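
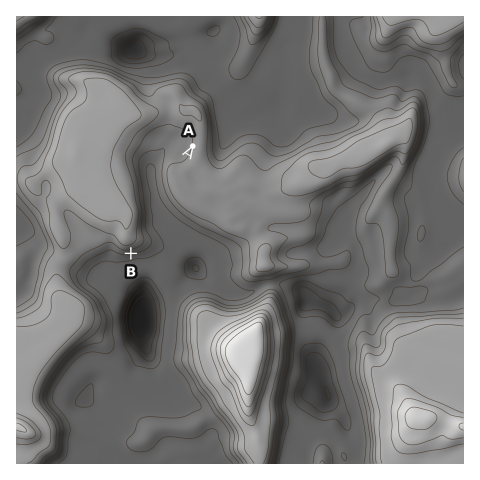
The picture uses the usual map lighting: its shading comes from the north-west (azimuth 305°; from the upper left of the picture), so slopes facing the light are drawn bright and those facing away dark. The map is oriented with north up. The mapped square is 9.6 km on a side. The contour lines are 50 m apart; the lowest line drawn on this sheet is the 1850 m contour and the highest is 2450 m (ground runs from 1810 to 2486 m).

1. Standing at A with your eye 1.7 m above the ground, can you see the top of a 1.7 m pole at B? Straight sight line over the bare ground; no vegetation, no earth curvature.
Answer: no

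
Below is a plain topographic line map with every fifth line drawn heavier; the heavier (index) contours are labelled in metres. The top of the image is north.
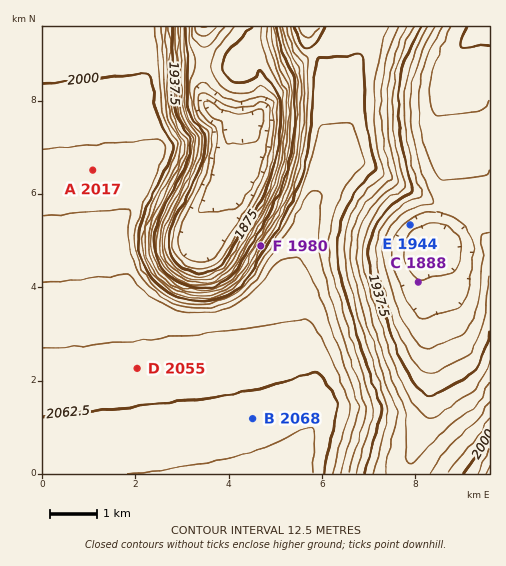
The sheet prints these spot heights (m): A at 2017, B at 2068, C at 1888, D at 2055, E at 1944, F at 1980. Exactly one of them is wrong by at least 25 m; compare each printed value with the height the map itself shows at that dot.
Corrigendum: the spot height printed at E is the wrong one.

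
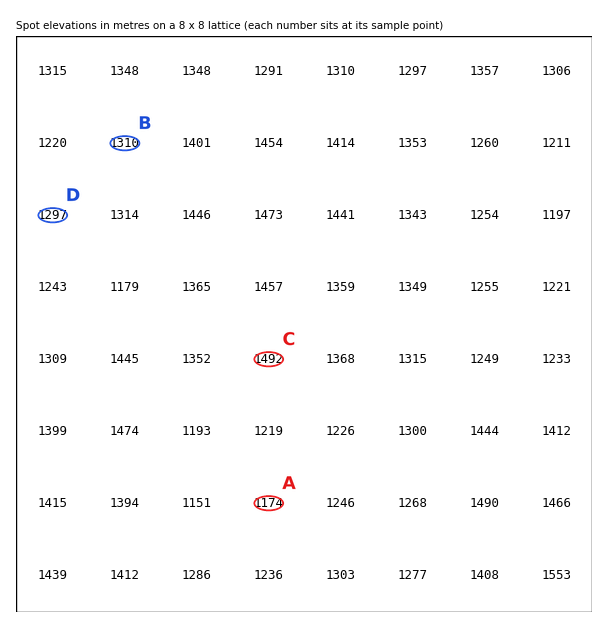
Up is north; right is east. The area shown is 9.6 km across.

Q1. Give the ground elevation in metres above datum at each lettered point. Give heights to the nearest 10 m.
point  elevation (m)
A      1170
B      1310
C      1490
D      1300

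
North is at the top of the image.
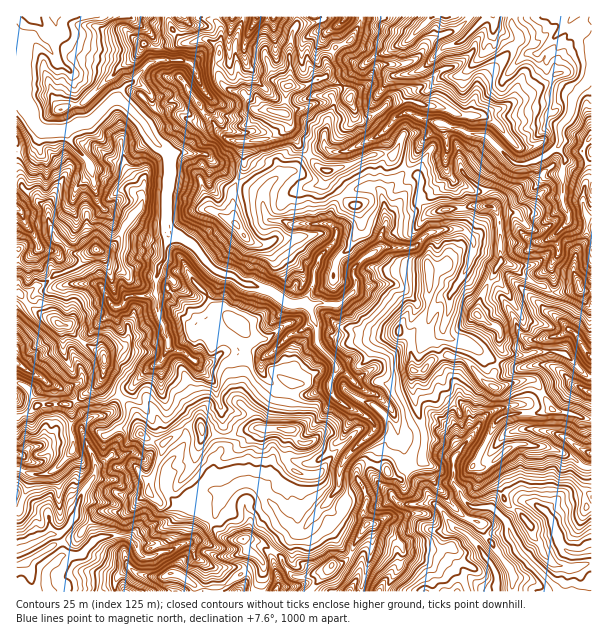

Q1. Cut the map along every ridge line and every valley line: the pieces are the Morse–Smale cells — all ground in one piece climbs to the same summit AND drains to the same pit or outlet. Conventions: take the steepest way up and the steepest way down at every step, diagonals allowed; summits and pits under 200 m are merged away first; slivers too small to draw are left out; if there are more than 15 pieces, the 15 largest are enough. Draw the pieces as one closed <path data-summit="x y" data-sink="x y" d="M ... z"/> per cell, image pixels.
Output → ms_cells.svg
<path data-summit="284 113" data-sink="17 50" d="M215 16l-198 0-1 167 8 5 7-9 3-14 6-10-2-12 4-13 20 2 15-8 12-2 21 24 6 2 22-2 14-10 17 17 1 9-4 38 0 24 3 15-5 10 0 11-6 7-2 12 1 30 11 29 0 7 6 5 9 2 11 9 9 1 6 0 15-10 31 0 5 3 6 0-6 11 2 6 16 18 10 4 20 2 22-8 2 7 9 8 21 11 12 10 17-13-1-4-12-11-10-4-9-6-15-14-5-2-8-13-9-7-4-6-2-21-8-17 9-4 22 2 16-14 1-9-2-5 0-7 6-9 20-12 0-12 6-14-4-28 24-24-14-14-6-2-17 2-18 8-19 6-8 0-6-2-26-33-3-6 1-6-5-9-18-5-9 1-6-5-9-13-12-1-9-8-5-12 5-39z"/><path data-summit="284 113" data-sink="591 45" d="M591 16l-229 0-8 20-7 7-9 3-10 11 0 15-4 6-7 1-14 7-13-1-4 4-3 24 6 6 0 10 9 15 16 20 10 6 18-2 33-14 17 2 13 13 9-10 7-16 19-19 31 10 15 2 26 26 7 2 15-2 24-16 7 12-3 12 0 31 6 12 0 8 10 5 13 2z"/><path data-summit="290 429" data-sink="17 50" d="M168 346l-5 13-5 5-8 3-29 31 13 13 6 23 7 5 16 5 0 6-7 21-6 9 0 14 12 10 14 0 10 2 18 10 6 6 6-6 1-12 7-10 13-10 15-2 10 7 18 27 14 14 6 2 38-44 2-20 12-18 22-21-2-9-31-17-9-8-2-7-22 8-20-2-10-4-16-18-2-6 6-11-6 0-5-3-31 0-9 8-12 2-9-1-11-9-9-2z"/><path data-summit="477 315" data-sink="17 50" d="M407 169l-25 25 4 28-6 14 0 12-20 12-6 9 0 7 2 5-1 9-16 14-22-2-9 4 8 17 2 21 4 6 9 7 8 13 5 2 21 19 13 5 14 15 5 11 1 16 6 12 0 12 6 7 12-8 2-9 0-21-12-42 2-18 6 1 12-12 17-5 16 5 15 17 11 8 11-35-3-6 0-15-11-5-12-10 5-17 19-34 0-33-4-20-4-4-24 0-37 6-11-9 0-26z"/><path data-summit="104 359" data-sink="17 50" d="M89 122l-12 2-15 8-20-1-4 12 2 12-6 10-3 14-7 10 9 5 15 15 6 27 6 6 12 11 8 1 11-2-14 14-23 10-6 6-25 12-1 3 10 11 30 17 4 0 15 17 20 10 3 5-2 24 6 9 14 7 28-30 8-3 5-5 5-9 0-12-11-29-1-30 2-12 6-7 0-11 5-10-3-15 0-24 4-38-1-9-17-17-14 10-22 2-6-2z"/><path data-summit="284 113" data-sink="560 591" d="M464 406l-6 2-6 6 4 24 6 9-8 11 0 25 6 8 2 6 10 12-11 21-8-2-8 6-1 15 4 8 28 27-12 0-7 7 134 1 1-124-10-2-10-9-12-6-14-5-12 0-9-2-6 0-10 4-14 12-13 8-8-2 12-25-14-6 2-6-4-3-1-15z"/><path data-summit="477 315" data-sink="591 45" d="M444 124l-4 0-19 19-7 16-8 9 14 9 0 26 11 9 37-6 24 0 7 12 1 43 15 5 13 14 24 12 2-11-2-17 7-12-5-16 14-14 0-9-6-12 0-31 3-12-6-11-25 15-15 2-7-2-26-26-15-2z"/><path data-summit="368 524" data-sink="17 50" d="M392 410l-18 13 0 6-30 30-4 9-2 20-38 44-6-2-14-14-18-27-10-7-15 2-17 14-4 18-5 5 5 9 6 6 8 4 16-2 15 4 21 16 6 12 6 7 14 0 18-6 4-5-18 22-1 4 49 0 12-41 0-14-6-9 1-6-3-4 0-11 3-9-9-18-2-9 6-7 12 0 10 4 5 6 10 6 10-12-5-6 0-12-6-12-1-16z"/><path data-summit="368 524" data-sink="560 591" d="M374 464l-12 0-6 7 2 9 9 18-3 9 0 11 3 4-1 6 6 9 0 14-11 40 95 1 5-6 13-3-29-31 0-18 9-7-12-17-12-10-8-15-14-16-9 11-10-6-5-6z"/><path data-summit="477 315" data-sink="560 591" d="M449 355l-17 5-12 12-6-1-2 18 12 42 0 21-2 9-13 9 13 15 8 15 12 10 6 11 8 8 5 1 11-23-10-10-2-6-6-8 0-25 8-9-6-11 0-12-4-4 2-11 4-3 6-2 5 5 1 15 4 3-2 6 14 7 10-20 7-6 10-2 30-2 9-4-18-28-6-1-33 9-10-6-20-22z"/><path data-summit="368 524" data-sink="48 591" d="M210 522l-18 19-43 17-6-2-4-4-3-9-7-7-27 0-9 5-12 13-19 2-12 10-4 6 2 19 146 1 1-6 26 2 41-27-15-12-4-9-13 0-8-4z"/><path data-summit="290 429" data-sink="48 591" d="M122 398l-14 16-6 2 14 22-1 11-7 9-12 9-2 10-10 14-10 25 16 11 5 14 7-5 20-1 7 1 8 8 16 0 6 9 9-1 17-10 7-1 18-20-6-5-18-10-10-2-14 0-12-10 0-14 6-9 7-21 0-6-16-5-7-5-6-23z"/><path data-summit="284 113" data-sink="48 591" d="M102 416l-12 2-8 8-1 4-6-2-5 3 3 9 0 10-22 22-18 3-13-6-4 1 1 122 30 0-1-20 3-5 13-11 19-2 13-14-4-13-16-11 6-19 14-20 2-10 16-12 4-11-2-12z"/><path data-summit="104 359" data-sink="17 363" d="M20 294l-4 0 1 122 13-4 9-8 30 0 9-4 24-20 2-14 0-9-3-5-20-10-15-17-4 0-30-17z"/><path data-summit="284 113" data-sink="257 17" d="M296 16l-80 1 0 4 6 11-2 19-3 9 0 11 3 9 8 10 15 2 9 13 6 5 9-1 15 5 2-4 2-21 4-9-1-30 3-18 4-6z"/>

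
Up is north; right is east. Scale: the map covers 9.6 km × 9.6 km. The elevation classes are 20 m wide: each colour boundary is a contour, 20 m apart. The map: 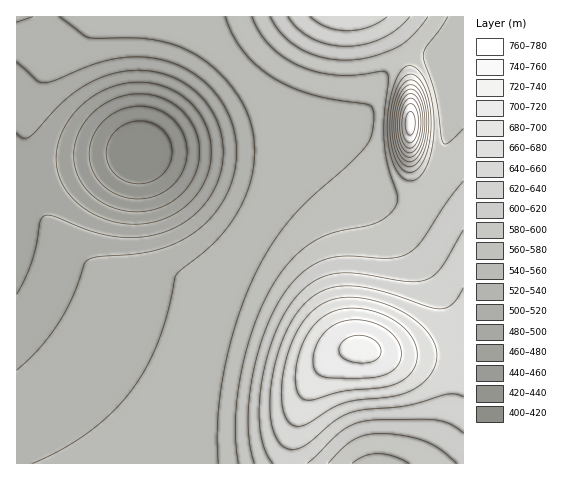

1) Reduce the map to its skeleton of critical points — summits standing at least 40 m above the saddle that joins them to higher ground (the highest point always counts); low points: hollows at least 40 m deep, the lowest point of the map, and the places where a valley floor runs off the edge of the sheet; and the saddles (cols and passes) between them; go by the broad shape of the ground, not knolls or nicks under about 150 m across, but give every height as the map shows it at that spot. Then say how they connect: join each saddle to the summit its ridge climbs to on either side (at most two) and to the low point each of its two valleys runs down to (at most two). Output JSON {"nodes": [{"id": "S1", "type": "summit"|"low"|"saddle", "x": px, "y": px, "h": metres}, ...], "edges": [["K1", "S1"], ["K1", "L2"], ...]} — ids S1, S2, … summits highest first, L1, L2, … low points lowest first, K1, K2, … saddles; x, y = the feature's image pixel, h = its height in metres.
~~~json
{"nodes": [
{"id": "S1", "type": "summit", "x": 410, "y": 124, "h": 770},
{"id": "S2", "type": "summit", "x": 361, "y": 349, "h": 727},
{"id": "S3", "type": "summit", "x": 348, "y": 17, "h": 653},
{"id": "L1", "type": "low", "x": 140, "y": 152, "h": 401},
{"id": "L2", "type": "low", "x": 377, "y": 463, "h": 573},
{"id": "K1", "type": "saddle", "x": 290, "y": 463, "h": 627},
{"id": "K2", "type": "saddle", "x": 404, "y": 56, "h": 593},
{"id": "K3", "type": "saddle", "x": 426, "y": 188, "h": 589},
{"id": "K4", "type": "saddle", "x": 28, "y": 179, "h": 495}],
"edges": [["K1", "S2"], ["K1", "L1"], ["K1", "L2"], ["K2", "S1"], ["K2", "S3"], ["K2", "L1"], ["K3", "S1"], ["K3", "S2"], ["K3", "L1"], ["K4", "S2"], ["K4", "S3"], ["K4", "L1"]]}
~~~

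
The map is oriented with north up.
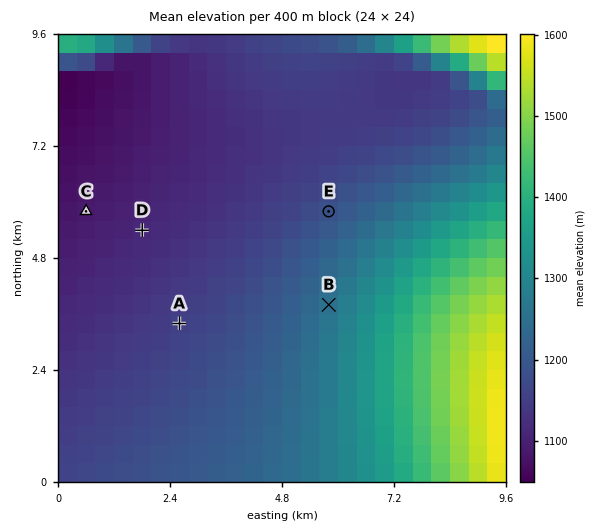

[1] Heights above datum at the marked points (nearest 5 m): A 1155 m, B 1255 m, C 1090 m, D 1110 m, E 1190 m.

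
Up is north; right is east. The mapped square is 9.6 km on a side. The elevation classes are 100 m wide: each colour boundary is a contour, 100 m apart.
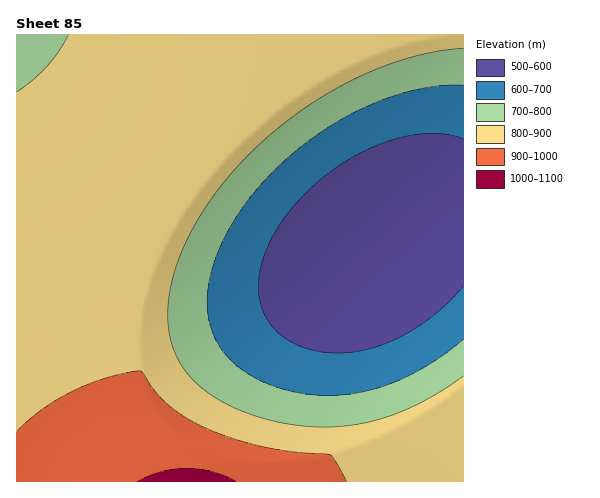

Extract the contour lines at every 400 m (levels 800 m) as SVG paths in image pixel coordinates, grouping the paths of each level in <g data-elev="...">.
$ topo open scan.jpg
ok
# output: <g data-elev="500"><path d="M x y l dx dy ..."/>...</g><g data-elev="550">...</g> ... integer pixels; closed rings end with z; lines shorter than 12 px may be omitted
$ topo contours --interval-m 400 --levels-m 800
<g data-elev="800"><path d="M463 376l-22 15-22 13-23 10-22 7-23 4-23 2-23-1-25-3-25-7-24-10-20-11-16-13-12-14-8-16-6-18-1-19 1-21 5-21 8-23 12-23 14-23 16-22 19-21 21-21 23-19 24-17 25-16 26-13 26-10 25-8 26-6 24-3"/><path d="M68 35l-9 16-12 15-14 14-16 12"/></g>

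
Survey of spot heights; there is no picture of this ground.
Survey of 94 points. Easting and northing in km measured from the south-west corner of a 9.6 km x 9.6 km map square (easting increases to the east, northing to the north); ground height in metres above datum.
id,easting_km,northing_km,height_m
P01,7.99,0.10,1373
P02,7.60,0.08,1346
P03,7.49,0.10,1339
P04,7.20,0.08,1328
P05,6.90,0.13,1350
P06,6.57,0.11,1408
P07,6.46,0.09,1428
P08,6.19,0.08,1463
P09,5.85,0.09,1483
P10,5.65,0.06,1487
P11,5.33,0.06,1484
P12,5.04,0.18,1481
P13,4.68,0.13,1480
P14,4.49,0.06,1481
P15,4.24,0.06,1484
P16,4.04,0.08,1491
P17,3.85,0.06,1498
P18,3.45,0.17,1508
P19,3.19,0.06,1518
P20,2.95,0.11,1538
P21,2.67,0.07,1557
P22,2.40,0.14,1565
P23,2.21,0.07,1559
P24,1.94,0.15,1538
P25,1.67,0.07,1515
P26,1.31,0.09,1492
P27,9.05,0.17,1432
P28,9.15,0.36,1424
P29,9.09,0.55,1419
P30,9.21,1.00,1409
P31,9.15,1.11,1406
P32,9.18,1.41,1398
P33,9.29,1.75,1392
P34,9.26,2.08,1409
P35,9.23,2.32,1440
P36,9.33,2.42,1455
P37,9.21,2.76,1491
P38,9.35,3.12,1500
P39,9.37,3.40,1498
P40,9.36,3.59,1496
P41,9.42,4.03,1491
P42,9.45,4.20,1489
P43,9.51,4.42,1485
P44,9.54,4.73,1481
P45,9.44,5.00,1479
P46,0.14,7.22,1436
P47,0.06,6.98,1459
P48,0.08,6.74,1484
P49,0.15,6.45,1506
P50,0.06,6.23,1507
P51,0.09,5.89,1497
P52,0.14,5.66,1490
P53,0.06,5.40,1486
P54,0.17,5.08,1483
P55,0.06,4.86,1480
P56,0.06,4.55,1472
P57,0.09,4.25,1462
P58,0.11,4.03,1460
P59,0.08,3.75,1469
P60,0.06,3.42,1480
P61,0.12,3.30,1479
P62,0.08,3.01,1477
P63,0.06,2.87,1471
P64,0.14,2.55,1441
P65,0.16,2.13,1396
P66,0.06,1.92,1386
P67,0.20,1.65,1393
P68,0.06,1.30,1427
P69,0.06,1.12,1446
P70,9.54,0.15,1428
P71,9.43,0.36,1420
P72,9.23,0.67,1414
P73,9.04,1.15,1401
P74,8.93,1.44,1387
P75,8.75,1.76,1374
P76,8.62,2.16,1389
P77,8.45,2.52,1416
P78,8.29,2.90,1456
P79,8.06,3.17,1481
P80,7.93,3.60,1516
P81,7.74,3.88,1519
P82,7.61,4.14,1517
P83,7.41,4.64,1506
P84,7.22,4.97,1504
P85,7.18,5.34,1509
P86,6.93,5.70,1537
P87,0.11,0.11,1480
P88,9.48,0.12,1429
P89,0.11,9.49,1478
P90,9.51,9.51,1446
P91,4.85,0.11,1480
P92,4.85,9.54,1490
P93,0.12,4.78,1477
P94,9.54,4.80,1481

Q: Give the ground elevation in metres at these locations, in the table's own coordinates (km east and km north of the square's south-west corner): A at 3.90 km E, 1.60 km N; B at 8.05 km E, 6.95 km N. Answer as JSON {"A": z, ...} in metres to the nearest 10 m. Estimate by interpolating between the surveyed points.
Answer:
{"A": 1480, "B": 1520}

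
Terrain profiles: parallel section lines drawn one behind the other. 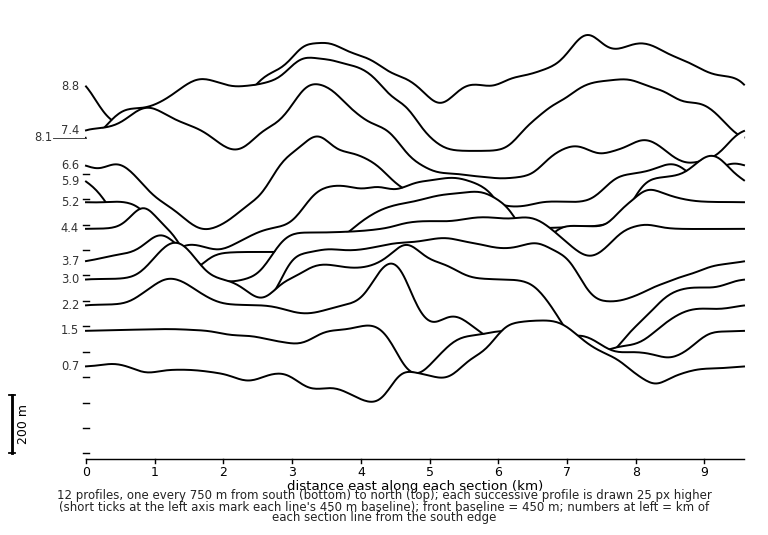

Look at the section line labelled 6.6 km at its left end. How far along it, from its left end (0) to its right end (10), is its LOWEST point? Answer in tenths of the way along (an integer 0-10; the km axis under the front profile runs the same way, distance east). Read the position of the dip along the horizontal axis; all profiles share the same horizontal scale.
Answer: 2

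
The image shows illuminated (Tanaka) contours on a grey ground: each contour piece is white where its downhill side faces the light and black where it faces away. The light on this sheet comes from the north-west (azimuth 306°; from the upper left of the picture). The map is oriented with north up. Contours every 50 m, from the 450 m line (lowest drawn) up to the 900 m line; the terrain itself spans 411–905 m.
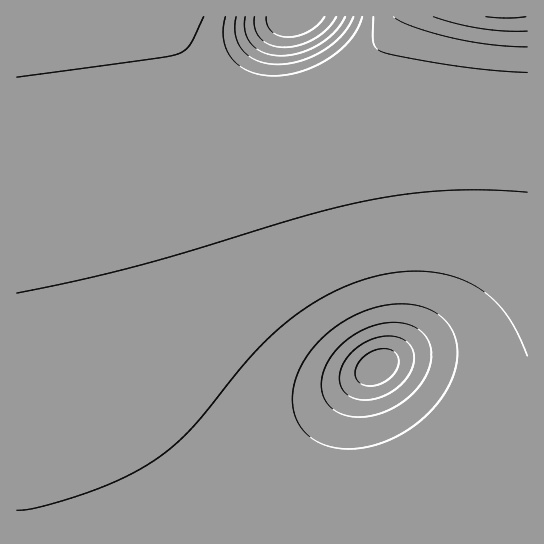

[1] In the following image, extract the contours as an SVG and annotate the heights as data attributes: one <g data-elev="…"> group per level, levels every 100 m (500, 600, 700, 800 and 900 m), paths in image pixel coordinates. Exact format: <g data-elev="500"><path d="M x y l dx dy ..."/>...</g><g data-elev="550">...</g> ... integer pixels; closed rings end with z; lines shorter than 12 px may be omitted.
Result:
<g data-elev="500"><path d="M358 399l-12-5-6-11 1-13 8-15 14-12 16-6 16 0 12 5 6 8 1 9-3 11-6 11-10 8-12 7-13 4z"/><path d="M325 17l-7 8-9 6-10 4-10 2-10-1-7-5-5-6-1-8"/></g><g data-elev="600"><path d="M343 449l-17-4-13-6-11-10-7-12-3-15 2-16 5-16 9-16 13-15 16-13 17-10 19-8 18-4 18 0 16 3 13 7 8 7 6 9 4 9 1 11 0 12-3 12-13 24-19 21-25 17-27 10z"/><path d="M345 17l-10 14-16 13-18 9-20 3-16-3-13-8-7-12 0-16"/></g><g data-elev="700"><path d="M17 293l61-13 57-14 170-50 64-16 40-6 38-4 39 0 41 2"/><path d="M362 17l-4 10-7 11-9 10-12 10-27 13-14 3-15 2-13-1-11-3-9-5-8-8-6-9-3-9-1-12 2-12"/></g><g data-elev="800"><path d="M393 17l8 4 13 6 40 11 36 7 37 2"/></g><g data-elev="900"><path d="M486 17l21 1 19-1"/></g>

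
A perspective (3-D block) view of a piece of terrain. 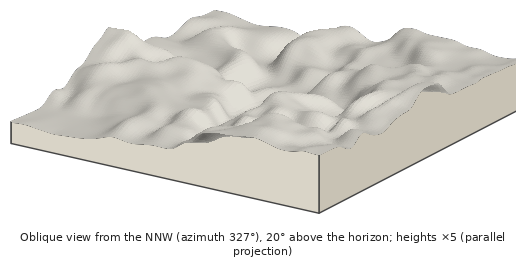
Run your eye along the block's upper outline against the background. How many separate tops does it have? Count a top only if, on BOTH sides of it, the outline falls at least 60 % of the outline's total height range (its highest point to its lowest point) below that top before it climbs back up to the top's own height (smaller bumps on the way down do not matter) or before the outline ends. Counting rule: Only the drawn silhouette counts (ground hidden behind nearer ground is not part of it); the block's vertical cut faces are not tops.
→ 0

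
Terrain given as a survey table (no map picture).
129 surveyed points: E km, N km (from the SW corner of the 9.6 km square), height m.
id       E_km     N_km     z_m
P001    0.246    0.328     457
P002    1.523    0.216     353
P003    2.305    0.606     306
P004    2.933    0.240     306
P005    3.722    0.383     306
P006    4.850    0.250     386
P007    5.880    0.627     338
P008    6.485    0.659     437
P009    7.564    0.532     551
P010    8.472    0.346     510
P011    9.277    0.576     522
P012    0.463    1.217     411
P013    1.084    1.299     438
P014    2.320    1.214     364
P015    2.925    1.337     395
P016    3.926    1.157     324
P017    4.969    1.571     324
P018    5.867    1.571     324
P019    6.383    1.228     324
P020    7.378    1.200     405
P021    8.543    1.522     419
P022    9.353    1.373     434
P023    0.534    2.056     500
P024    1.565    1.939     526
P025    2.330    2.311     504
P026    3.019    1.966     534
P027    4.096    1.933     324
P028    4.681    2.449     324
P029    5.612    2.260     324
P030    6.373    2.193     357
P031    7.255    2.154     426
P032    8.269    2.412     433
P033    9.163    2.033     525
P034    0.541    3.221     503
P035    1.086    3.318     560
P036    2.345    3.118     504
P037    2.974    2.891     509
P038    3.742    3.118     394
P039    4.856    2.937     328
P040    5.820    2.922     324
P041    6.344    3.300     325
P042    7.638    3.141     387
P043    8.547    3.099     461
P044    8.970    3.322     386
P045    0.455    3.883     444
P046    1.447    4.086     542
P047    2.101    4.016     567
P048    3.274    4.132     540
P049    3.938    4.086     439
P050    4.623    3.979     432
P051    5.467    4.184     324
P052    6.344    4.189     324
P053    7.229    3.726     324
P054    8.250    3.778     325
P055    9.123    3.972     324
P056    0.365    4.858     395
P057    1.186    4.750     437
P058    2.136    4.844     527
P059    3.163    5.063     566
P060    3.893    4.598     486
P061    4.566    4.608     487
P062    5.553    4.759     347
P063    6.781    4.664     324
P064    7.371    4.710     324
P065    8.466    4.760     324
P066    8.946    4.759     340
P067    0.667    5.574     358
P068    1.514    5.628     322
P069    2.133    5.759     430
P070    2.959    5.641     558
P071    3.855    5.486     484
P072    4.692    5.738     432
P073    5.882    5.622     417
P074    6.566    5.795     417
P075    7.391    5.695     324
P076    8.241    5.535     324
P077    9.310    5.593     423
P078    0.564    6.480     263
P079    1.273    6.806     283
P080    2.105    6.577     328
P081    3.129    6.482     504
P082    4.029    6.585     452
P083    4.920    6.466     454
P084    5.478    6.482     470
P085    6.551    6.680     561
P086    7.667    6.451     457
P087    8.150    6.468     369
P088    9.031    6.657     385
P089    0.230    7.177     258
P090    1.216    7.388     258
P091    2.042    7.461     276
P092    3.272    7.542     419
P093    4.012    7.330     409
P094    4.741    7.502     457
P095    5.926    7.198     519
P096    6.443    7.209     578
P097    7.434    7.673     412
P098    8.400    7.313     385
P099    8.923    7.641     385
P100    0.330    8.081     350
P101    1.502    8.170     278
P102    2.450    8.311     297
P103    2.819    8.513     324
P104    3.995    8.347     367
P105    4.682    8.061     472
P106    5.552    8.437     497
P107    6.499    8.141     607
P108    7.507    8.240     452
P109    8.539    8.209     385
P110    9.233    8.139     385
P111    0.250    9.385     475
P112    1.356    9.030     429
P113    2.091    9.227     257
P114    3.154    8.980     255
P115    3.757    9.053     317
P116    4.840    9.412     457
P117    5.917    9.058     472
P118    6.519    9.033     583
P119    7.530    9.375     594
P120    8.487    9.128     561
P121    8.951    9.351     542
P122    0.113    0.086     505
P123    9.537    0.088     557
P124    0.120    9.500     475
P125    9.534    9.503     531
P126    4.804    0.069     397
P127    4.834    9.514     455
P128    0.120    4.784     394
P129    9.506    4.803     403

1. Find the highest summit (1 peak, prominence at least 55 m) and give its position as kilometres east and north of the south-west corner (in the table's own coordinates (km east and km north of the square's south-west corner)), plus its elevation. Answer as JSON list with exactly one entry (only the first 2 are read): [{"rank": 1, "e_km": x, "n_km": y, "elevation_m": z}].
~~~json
[{"rank": 1, "e_km": 6.54, "n_km": 8.24, "elevation_m": 609}]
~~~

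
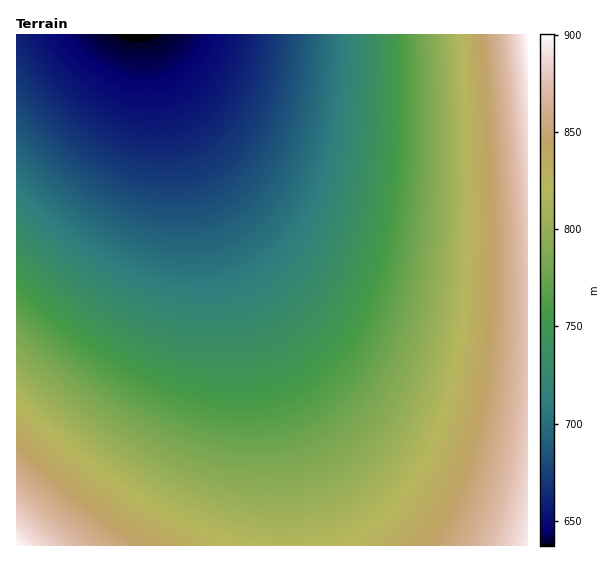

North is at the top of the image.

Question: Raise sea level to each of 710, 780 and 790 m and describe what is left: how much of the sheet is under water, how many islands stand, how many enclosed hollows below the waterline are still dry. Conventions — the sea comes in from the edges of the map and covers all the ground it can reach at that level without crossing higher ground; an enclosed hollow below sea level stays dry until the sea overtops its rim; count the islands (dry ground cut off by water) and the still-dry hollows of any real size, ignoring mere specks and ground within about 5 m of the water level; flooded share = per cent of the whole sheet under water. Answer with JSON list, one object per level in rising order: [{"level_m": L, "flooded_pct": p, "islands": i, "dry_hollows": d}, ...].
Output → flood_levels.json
[{"level_m": 710, "flooded_pct": 26, "islands": 0, "dry_hollows": 0}, {"level_m": 780, "flooded_pct": 58, "islands": 0, "dry_hollows": 0}, {"level_m": 790, "flooded_pct": 62, "islands": 0, "dry_hollows": 0}]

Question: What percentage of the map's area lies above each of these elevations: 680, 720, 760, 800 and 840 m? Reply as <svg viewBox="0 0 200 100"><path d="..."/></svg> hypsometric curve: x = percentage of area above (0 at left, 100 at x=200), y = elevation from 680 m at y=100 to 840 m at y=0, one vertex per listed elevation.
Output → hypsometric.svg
<svg viewBox="0 0 200 100"><path d="M171 100l-31-25-36-25-39-25-39-25"/></svg>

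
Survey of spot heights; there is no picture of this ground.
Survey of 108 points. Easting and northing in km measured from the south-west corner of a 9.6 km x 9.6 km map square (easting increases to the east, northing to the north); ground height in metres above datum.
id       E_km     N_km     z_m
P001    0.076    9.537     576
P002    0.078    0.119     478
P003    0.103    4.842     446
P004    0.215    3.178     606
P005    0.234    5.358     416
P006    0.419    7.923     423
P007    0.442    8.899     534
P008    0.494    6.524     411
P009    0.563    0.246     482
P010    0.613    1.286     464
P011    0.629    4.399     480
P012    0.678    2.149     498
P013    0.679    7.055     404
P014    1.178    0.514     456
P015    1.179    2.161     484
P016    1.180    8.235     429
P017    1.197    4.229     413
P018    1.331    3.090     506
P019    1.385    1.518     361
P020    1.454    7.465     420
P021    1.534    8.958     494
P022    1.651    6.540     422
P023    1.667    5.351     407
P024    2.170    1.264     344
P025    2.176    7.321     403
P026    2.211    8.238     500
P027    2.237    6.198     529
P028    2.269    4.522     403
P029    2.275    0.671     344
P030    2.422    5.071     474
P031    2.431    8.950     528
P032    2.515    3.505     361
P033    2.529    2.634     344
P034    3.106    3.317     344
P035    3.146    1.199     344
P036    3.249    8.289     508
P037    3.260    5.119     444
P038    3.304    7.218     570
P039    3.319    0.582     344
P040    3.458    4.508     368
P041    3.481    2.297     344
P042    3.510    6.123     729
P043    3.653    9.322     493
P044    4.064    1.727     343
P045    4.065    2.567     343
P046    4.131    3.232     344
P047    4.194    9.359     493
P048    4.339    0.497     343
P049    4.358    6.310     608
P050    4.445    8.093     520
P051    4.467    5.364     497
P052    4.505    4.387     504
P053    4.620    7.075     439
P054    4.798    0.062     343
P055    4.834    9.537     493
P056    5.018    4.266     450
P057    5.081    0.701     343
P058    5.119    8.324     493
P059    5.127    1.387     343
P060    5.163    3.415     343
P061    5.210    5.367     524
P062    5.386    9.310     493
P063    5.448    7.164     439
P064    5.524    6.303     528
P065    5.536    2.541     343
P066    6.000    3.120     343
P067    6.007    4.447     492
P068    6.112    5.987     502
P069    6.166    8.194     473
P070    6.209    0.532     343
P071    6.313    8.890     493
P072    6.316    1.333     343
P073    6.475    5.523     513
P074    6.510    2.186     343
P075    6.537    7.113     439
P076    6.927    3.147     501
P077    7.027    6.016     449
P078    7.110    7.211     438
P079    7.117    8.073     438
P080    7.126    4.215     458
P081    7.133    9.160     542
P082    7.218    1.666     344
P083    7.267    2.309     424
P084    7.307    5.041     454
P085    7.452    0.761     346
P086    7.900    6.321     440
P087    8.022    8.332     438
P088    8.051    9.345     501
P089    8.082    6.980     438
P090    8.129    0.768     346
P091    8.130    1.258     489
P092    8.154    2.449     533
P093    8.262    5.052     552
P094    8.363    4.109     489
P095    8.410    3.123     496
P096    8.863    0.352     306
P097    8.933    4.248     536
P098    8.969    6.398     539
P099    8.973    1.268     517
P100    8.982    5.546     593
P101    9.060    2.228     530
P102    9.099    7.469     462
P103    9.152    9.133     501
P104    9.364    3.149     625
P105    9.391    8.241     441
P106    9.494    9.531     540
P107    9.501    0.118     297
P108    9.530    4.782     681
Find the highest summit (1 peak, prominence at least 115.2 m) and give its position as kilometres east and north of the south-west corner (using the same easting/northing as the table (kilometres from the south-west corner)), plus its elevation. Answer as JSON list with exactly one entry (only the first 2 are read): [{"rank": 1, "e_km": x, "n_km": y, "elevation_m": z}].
[{"rank": 1, "e_km": 3.61, "n_km": 6.11, "elevation_m": 731}]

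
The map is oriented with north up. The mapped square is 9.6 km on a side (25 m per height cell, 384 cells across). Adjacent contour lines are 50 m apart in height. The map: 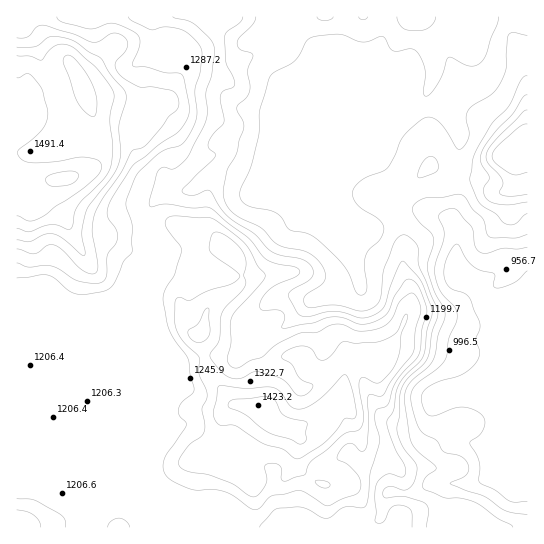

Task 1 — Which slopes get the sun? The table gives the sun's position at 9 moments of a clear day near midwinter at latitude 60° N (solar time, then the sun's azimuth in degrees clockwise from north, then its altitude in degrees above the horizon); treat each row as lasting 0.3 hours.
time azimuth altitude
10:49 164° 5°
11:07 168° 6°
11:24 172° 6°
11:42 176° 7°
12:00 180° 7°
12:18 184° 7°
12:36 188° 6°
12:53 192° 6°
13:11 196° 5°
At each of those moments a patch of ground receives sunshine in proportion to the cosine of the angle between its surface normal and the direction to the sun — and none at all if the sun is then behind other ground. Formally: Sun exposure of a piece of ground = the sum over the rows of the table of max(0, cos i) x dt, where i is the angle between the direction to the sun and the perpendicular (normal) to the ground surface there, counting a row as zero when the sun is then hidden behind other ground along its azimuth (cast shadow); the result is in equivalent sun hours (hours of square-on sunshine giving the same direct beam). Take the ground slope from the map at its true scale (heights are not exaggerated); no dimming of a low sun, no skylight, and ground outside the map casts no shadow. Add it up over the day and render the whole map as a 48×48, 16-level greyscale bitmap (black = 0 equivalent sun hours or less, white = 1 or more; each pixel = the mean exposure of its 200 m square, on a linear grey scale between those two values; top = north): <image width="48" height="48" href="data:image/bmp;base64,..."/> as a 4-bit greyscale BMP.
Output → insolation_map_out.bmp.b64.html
<image width="48" height="48" href="data:image/bmp;base64,Qk32BAAAAAAAAHYAAAAoAAAAMAAAADAAAAABAAQAAAAAAIAEAAATCwAAEwsAABAAAAAAAAAAAAAAABEREQAiIiIAMzMzAERERABVVVUAZmZmAHd3dwCIiIgAmZmZAKqqqgC7u7sAzMzMAN3d3QDu7u4A////ACMzRDMhESRERERGh1REdzNCA0VUVVMhEQAAAREAAkREVmZ6uYiJvdy2ERNDMyAAAAAAATMxJERXmZm9y8urvO6UAAAAAAAAAAACNEREREaaqazcms3MqJl1QCEAAAAAAAAjRERERFi7q922RWimISI3u6czMQAAASI0RERERFZ5qqlSFFeVEAE3d0RlZiAAAURERERERFMSRVMSWZrNtiOHYwAAAAERI0REREREREMQETI3m9yt/Zd2UQABABNEVkRERERERDMgATWKvMplje2EIQABM2ZURUREREREREMzE3mqqGRFVq2TJDEANVVVVUREREREREM2dmm6hSABRWdEiDEAARJEVEREREREREQiMiRUMxAABHQoxjIhERI0REREREREREQwA0EAAAAAAUM7t2VEQyM0RERERERERERDaVAAAAAAAAJ8zeyoh2VERERERERERERFZRAAAAAjIRN4rv/8qYZURERERERERERFYgAAABRDIiJDWO/qhmZURERERERERERryVEAAAIiIRIxJXmGVEREREREREREREWdy5MAAAAAEhAAAlVWVUREREREREREREaXI1MQAAAAAAAAAWZ5h3VEREREREREREZiA0VBAAAAAAAAAEipdUM0REREVmVERFZSEmmlEAAAAAAAABQyEiNVVERWm8umRFQyEBa8hBAAAAAAAAAAACV3ZZh4rN/ZdlMAEAAounQQAAAAAAAAADRXh93Mu+2HdlMiMQA0RomVAAAAAAABE0ZUZ779q8ZGZ3U0dlmlEAARAAAAAAAjNHmWZruom2NodmZTNpphAAAAAAAAAAFGVYq6qv2qyiN3UiRmQ0IAAAAAAAAAAAE2Zmi93e7/2DM0VDRnZBAAAAAAEQEQAAASV2Wc3N79hmQiMzRCEAAAAAABIiIiIhABN5d4mYm6dodCIyAAAAAAAAACMzM0VCE1eKy6mVR6uryWVUAAAAAAAAAjNERndndoupz//2VYve7admMAAAAAABMzRERDM2mIq5dGm1VVeb79llZRAAAAEjNEREQgACaYZmMmmAAAATasu5ZnQQASIzRERERDIiNmMTfeyxAAAABHruuIdDMzM0RERERERDIiIiWpZWQgAAJEau/bhCNEM0RERERERDIRIxAAJIhjIjVDVozbqWVVQ0RERERERDIiNCAAA3h1RFY0U0aamYdUQ0REREREREMiREEAAFZVRXZGZERodmMSNEREREREREQzREIAADM0RmVnZEVVMzNWVERERERERERERDIAACMzRlRENEQyNEepZERERERERERVRDIQACISVkIQARABV3dkVURERERERERFRDIQACEEdSAAAAABVmMjVlRERERERERFVVMhAAAmUgABEQABNVMleHZURERERERVVmUhEQABEAAWdRE1RFQhRnZURERERVVVV3UyIwAAAAACNDRUEBRTEkVVREVlVoh2ZlQzIAAAAAAAAAEAACe6ZDV4qZmpeL24ZEVTEBAAAAAAAAAAADeJdUV4qpiId4mXVEVTEA=="/>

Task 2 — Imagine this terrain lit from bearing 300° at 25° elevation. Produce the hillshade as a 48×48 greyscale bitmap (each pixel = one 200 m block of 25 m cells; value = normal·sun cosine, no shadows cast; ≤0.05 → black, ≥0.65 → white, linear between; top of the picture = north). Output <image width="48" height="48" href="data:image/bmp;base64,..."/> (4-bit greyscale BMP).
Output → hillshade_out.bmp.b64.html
<image width="48" height="48" href="data:image/bmp;base64,Qk32BAAAAAAAAHYAAAAoAAAAMAAAADAAAAABAAQAAAAAAIAEAAATCwAAEwsAABAAAAAAAAAAAAAAABEREQAiIiIAMzMzAERERABVVVUAZmZmAHd3dwCIiIgAmZmZAKqqqgC7u7sAzMzMAN3d3QDu7u4A////AJmIiZvLmZmZmZmYd4mZhniJu3Z4mqqau6mZmZq7mZmZmZmZdXiZhld3vJd4qqmJq7qZqpqqqZmZmIiZZWeJllVUjKmZq6mJq7qZmZmZmZmZiIiZdWZ5mHZCWYeJqqqZqqqpmZmZmaqpiIiZh4h5qZdTV2RXiHiaqpmZmZmZmry6mZmZiJl3iqhleHVoh1Z5qpmZmZmZmrzcuqmJmJlkV5l1d3eJqXZ4mZmZmZmZmqvdy6mJmImEM1h1ZmeJmYiImZmZmZmZmavN3LmZmYiHUzZlVVeZiIiImZmZmZmZmau7zbmaqZmZhlQzREaaqYiImZmZmZmZmZvLvdqZqZm7mHYiQzWLupmImZmZmZmZmZrNzeyrqXi9yYY0MRSKuqmZmZmZmZmZmZm83d3Ly4ec7JVFMAN4mqqZmZmZmZmZmZms3Mu8y6mazaZnMABHiImZmZmZmZmZmZms3Jm9yqqprLiIUAAUd3iZmZmZmZmZmZmry4eszLqpq7mahAADZ3eJmZmZmZmZmZmrqGZ6zdupq7qrp0ACZ4iJmZmZmZmZmZrMp1VorO7Lq7u8uWICV4iJmZmZmZmZmavduFRomazd3LvN23IBRniJmZmZmZmZmazcymRXmpm97brP/pMBRniJmZmZmYmZmazcy3RFiZd73bvP/8USV3iJmZmZmHd4mb3bvLdTV4dnqqq+/9YjeImYiYiaqHVWiazbq8uVRGZVaImt/9cTeZqYiHZ5qYVFeJvLqquoZndVV4ms7sYjeZmpiIZomoVFeJq7qZqXeKqHZ4ms3aYzeamJmId4qoVWeJmsuqqFaKupiJmr3ZZCWal3iHZomXZmaKqqu7qGZ5qqmZma3adjWcp2Z2VXhlZ2Z6uqq7mHd4mqmZmavLmGacynZoZWdUV3d6y7u5d5mZmZmZmZq6iHebu5dphVZTNnd6zLu4aJqpmZmZmZqYd3irqpdqqGVCE1d4q7u4Z5qpmZmZqqqHd3ebuYZZqYZCADVneJqoV5mZmZmZq7qod4eL3Kh6q6lkEANXd3eYZomZmZmZqru7mImbzLmKu8uoUQE1eHZ3ZnmZmZmZmaq8uYms3Ll5qry6hSIiV3Z3ZXiZmZmZmZqry4i+/rmIiaqqlkVTNVVodmiZmZmZmZmru5iu/+qXeJmalkeGRENHhmeZmZmZmZmqupmc//24d4mZhleZdUNFd2eZmZmZmZmaqpma3//ph4mphUaJl1NFZ2eZmZmZmZmZqpmqvf/5iImpdVaJmFNGZmeZmZmZmZmZmZmqq9/6mJqphmaJqWRGZmaJmZmZmZmZmZmaq876mJqph2iaqXRGd2aJmZmZmZmZmZmZqr3qmauodmmqqpZVd2Z5mZmZmZmZmZmZmrzaqruYdleaqpdVZ3d4mZmZmZmZmZmZiau8zNuImWV5mphlV5mHiZmZmZmZmZmZeKvM3duZvJZoqph2VoqpiJmZmZmYiJqpeKvMzLuqzLmJu5iIZVeZiIiJmImpdnmph5qqqqu7vLqqu7qpdUWKmZh3iHiqdWiqh3mg=="/>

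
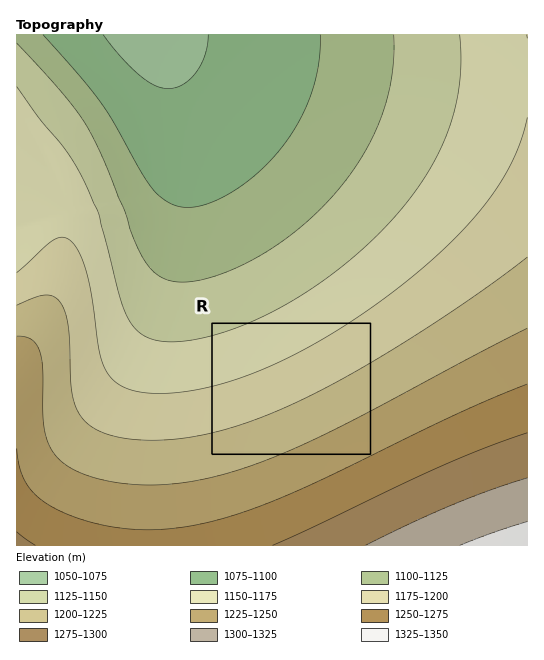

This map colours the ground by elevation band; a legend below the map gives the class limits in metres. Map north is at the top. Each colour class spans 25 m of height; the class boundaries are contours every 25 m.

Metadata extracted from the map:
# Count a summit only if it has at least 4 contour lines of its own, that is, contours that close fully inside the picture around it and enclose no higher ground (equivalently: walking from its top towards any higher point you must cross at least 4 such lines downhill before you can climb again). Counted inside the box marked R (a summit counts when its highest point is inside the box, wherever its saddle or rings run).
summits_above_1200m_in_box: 0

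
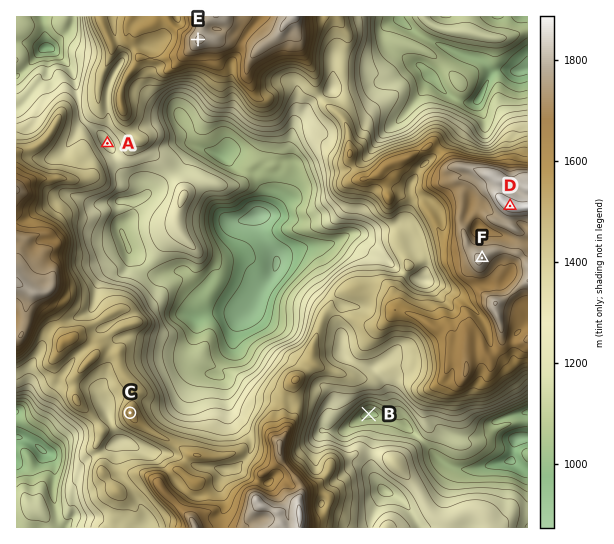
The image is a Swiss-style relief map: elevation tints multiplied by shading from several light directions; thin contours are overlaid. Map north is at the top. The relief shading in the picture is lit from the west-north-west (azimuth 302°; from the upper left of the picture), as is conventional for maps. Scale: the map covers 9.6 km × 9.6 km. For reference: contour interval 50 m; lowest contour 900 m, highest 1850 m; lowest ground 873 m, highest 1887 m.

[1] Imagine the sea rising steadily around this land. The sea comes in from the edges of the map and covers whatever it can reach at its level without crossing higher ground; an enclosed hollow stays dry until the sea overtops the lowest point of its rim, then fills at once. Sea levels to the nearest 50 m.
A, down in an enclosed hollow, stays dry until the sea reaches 1300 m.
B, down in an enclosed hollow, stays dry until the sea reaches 1150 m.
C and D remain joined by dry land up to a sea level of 1400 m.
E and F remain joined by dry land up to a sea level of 1350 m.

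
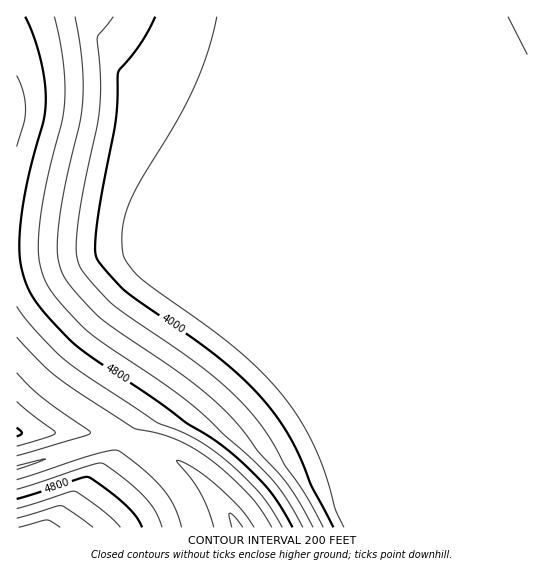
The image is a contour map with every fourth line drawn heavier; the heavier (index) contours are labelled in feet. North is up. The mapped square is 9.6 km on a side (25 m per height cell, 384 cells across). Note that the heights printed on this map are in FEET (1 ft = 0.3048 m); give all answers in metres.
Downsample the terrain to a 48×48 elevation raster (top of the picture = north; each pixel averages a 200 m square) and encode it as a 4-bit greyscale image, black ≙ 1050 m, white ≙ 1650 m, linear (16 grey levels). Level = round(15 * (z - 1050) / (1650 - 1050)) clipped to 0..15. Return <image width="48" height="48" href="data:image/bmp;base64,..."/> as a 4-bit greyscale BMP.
<image width="48" height="48" href="data:image/bmp;base64,Qk32BAAAAAAAAHYAAAAoAAAAMAAAADAAAAABAAQAAAAAAIAEAAATCwAAEwsAABAAAAAAAAAAAAAAABEREQAiIiIAMzMzAERERABVVVUAZmZmAHd3dwCIiIgAmZmZAKqqqgC7u7sAzMzMAN3d3QDu7u4A////AGZmZ3iJqrzd7tzN7suXZDIiIiIiIiIiIoh3d4iZq7ze7tzO7bqHUyIiIiIiIiIiIqmYiJmqu83e7tze3Kl2QyIiIiIiIiIiIruqmZqrvM3u7d7ty5hlQyIiIiIiIiIiIt3Luqq7zd7u3e7cuodUMyIiIiIiIiIiIv7t3LvM3e7u3u3LqHZUMiIiIiIiIiIiIu7/7t3N3u7u7ty6h2VEMiIiIiIiIiIiIs3e7/7u7u7u3cqYdmVDIiIiIiIiIiIiIrvM3e7u7u7dy6mHdlRDIiIiIiIiIiIiIrvM3d7u7dzLqpiHZVQyIiIiIiIiIiIiIrzN3u7t3Mu6qYh2ZUMyIiIiIiIiIiIiIszd7u3dzLqpmIdmVEMiIiIiIiIiIiIiIs3u7t3Mu6qZiHZlRDIiIiIiIiIiIiIiIt7u3cy7uqmId2ZUQzIiIiIiIiIiIiIiIu7t3Mu6qZiHdmVEMyIiIiIiIiIiIiIiIu7dzLqqmYh2ZVRDMiIiIiIiIiIiIiIiIu3cu6qZiHdmVUQzIiIiIiIiIiIiIiIiIt3LuqmYh3ZlRDMyIiIiIiIiIiIiIiIiIty7qpiHdmVUQzMiIiIiIiIiIiIiIiIiIsu6qYh3ZlVEMzIiIiIiIiIiIiIiIiIiIsuqmIdmVUQzMyIiIiIiIiIiIiIiIiIiIrqpiHZlVEMzMyIiIiIiIiIiIiIiIiIiIrqZh2ZUQzMzMiIiIiIiIiIiIiIiIiIiIrqYd2VUMzMzMiIiIiIiIiIiIiIiIiIiIqmYdlVDMzMzIiIiIiIiIiIiIiIiIiIiIqmIdlQzMzMzIiIiIiIiIiIiIiIiIiIiIamIdlQzMzMzIiIiIiIiIiIiIiIiIiIiIamIdlQzMzMzIiIiIiIiIiIiIiIiIiIiEamYdlQzMzMyIiIiIiIiIiIiIiIiIiIiEaqYdlRDMzMyIiIiIiIiIiIiIiIiIiIhEaqYdlVDMzMyIiIiIiIiIiIiIiIiIiIhEbqYdmVDMzMyIiIiIiIiIiIiIiIiIiIREbqYd2VDMzMzIiIiIiIiIiIiIiIiIiIREbqYh2VDMzMzIiIiIiIiIiIiIiIiIiEREbqph2VDMzMzIiIiIiIiIiIiIiIiIiEREbuph2VUMzMzIiIiIiIiIiIiIiIiIhEREcuph3ZUMzMzMiIiIiIiIiIiIiIiIhEREcupiHZUMzMzMiIiIiIiIiIiIiIiIREREcuqmHZUMzMzMiIiIiIiIiIiIiIiIREREcu6mHZUMzMzMyIiIiIiIiIiIiIiEREREcu6mHZUQzMzMyIiIiIiIiIiIiIiEREREcuqmHZURDMzMzIiIiIiIiIiIiIhEREREcuqmHZUREMzMzIiIiIiIiIiIiIhEREREbuqmHZUREMzMzIiIiIiIiIiIiIREREREbupmHZVREQzMzIiIiIiIiIiIiIREREREbupmHZVVEQzMzMiIiIiIiIiIiEREREREbqpiHZlVURDMzMiIiIiIiIiIiEREREREbqph3ZlVURDMzMiIiIiIiIiIhEREREREQ=="/>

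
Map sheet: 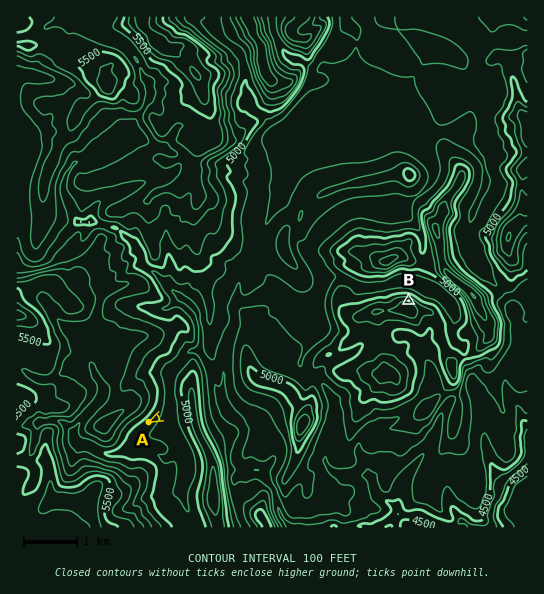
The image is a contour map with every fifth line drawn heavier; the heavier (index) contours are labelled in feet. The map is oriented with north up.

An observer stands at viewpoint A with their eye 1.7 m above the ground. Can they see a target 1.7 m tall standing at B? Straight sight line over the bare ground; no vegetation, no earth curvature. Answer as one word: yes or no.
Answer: no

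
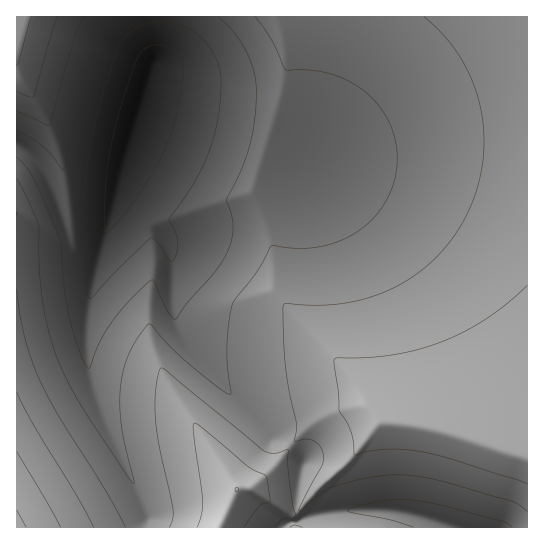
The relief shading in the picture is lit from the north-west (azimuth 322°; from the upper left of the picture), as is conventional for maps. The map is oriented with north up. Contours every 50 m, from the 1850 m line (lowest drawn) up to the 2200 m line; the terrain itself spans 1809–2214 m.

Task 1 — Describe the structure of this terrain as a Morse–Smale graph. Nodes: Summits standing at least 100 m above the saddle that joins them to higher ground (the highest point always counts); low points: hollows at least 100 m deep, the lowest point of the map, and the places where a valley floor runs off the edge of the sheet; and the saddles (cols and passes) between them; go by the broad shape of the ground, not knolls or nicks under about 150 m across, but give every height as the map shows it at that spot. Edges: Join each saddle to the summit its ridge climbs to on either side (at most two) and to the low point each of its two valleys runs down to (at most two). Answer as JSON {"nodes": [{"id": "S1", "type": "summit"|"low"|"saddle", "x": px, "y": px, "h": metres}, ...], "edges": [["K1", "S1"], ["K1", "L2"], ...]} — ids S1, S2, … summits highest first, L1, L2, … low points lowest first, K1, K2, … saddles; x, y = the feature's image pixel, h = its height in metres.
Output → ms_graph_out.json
{"nodes": [
{"id": "S1", "type": "summit", "x": 17, "y": 527, "h": 2214},
{"id": "S2", "type": "summit", "x": 237, "y": 490, "h": 2151},
{"id": "S3", "type": "summit", "x": 17, "y": 30, "h": 2107},
{"id": "L1", "type": "low", "x": 139, "y": 111, "h": 1809},
{"id": "K1", "type": "saddle", "x": 149, "y": 527, "h": 2024},
{"id": "K2", "type": "saddle", "x": 17, "y": 145, "h": 1922}],
"edges": [["K1", "S1"], ["K1", "S2"], ["K1", "L1"], ["K2", "S1"], ["K2", "S3"], ["K2", "L1"]]}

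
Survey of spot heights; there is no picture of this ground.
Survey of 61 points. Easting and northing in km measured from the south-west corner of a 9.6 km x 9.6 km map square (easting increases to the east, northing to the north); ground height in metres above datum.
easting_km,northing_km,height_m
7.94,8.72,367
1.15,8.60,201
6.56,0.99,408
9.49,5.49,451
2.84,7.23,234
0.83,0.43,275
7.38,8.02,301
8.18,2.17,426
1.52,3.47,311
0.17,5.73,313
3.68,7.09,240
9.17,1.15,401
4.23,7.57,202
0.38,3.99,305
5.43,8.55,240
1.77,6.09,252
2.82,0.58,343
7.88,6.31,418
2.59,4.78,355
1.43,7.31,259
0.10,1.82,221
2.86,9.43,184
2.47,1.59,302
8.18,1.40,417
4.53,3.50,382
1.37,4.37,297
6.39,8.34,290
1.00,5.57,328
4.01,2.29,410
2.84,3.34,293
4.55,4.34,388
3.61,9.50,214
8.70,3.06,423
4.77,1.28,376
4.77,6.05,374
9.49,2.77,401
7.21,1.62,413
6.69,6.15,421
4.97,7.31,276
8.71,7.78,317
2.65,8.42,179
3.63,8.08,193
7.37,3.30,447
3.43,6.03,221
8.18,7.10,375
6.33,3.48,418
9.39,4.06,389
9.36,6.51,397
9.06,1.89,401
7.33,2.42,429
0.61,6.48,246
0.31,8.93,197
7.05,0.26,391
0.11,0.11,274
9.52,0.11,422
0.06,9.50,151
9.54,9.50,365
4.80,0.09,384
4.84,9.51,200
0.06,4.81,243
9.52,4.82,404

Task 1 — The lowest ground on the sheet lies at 150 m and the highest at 465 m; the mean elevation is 335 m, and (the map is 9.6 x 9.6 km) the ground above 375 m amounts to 38.5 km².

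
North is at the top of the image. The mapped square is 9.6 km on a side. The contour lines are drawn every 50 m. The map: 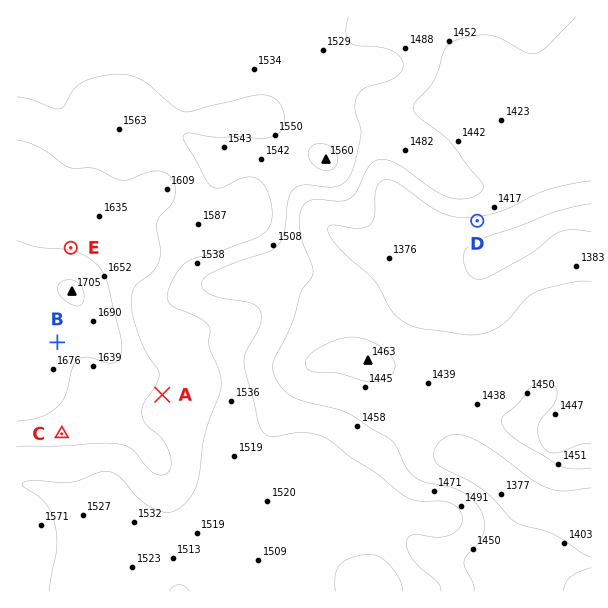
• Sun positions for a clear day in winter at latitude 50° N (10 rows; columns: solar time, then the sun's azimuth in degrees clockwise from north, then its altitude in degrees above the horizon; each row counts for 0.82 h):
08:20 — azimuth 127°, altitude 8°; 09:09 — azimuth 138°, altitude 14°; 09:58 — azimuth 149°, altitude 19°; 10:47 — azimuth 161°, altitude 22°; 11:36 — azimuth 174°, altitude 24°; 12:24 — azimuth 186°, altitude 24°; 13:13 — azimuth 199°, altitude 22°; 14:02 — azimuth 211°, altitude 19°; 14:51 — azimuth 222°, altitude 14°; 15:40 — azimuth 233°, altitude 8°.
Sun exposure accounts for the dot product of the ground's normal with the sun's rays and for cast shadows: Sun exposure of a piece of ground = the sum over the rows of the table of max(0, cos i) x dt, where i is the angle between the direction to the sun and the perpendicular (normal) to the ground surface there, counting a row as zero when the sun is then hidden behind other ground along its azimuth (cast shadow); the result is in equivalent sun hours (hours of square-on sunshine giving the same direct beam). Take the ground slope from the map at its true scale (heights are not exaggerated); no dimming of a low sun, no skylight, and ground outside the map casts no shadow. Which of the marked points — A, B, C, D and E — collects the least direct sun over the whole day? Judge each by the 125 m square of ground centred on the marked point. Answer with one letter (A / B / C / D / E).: E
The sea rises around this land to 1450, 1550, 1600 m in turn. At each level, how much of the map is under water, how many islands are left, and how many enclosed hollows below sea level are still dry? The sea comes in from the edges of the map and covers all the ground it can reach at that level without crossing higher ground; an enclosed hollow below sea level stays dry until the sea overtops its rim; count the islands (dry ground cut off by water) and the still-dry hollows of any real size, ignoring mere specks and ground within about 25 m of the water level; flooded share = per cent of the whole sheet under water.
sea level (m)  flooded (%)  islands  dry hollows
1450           33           0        0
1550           74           0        0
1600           88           0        0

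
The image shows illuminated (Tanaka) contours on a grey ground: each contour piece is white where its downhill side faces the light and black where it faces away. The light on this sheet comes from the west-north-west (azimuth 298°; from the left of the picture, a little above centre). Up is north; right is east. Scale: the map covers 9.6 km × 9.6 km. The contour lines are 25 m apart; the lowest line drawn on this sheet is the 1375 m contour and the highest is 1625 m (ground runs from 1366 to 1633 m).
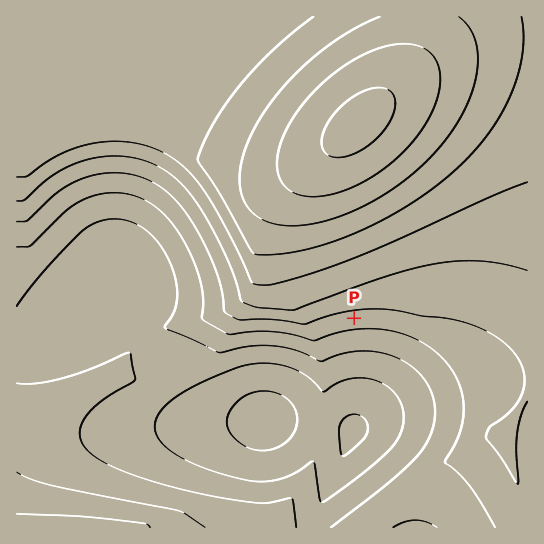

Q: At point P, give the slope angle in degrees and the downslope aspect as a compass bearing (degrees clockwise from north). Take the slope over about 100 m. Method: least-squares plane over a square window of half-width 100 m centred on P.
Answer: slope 4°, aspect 173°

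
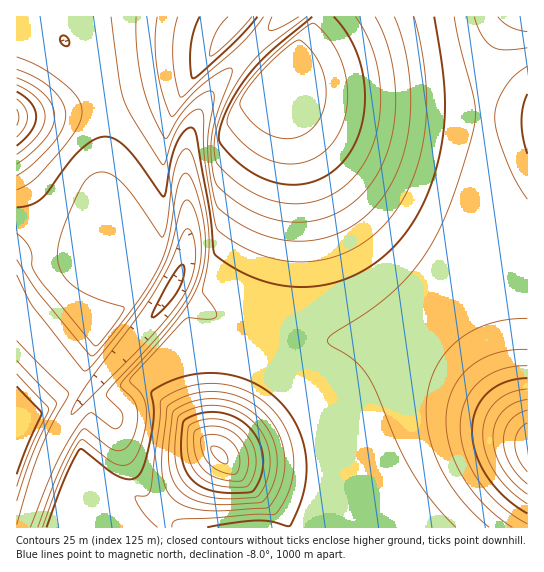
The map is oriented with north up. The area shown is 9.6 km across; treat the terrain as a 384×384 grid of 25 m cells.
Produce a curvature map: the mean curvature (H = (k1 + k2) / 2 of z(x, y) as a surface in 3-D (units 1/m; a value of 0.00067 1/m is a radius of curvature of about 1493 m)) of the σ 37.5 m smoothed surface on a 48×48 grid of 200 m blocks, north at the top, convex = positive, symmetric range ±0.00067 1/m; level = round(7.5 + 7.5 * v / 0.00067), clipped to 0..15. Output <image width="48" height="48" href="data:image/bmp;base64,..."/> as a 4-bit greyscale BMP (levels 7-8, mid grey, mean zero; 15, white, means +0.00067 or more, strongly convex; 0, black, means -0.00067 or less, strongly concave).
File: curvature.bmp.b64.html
<image width="48" height="48" href="data:image/bmp;base64,Qk32BAAAAAAAAHYAAAAoAAAAMAAAADAAAAABAAQAAAAAAIAEAAATCwAAEwsAABAAAAAAAAAAAAAAABEREQAiIiIAMzMzAERERABVVVUAZmZmAHd3dwCIiIgAmZmZAKqqqgC7u7sAzMzMAN3d3QDu7u4A////ACJviIiHdnt2ZnZmZpl3iIiIiIiIiIiIiCI/iIiHZ7dnd3d3eqZniIiIiIiIiIiIiCIsyIh2e4Z3iIiHu3dneIiIiIiIiIiIdzIm+Ih3t2d4iZmLyHdmeIiIiIiIiIiHd1Ij+YiLdmeImZnNmIdmeIiIiIiIiIh3drIiroq2VneJmazqmYd2eIiIiIiIiId3ZvMiT7tlVneJmc+6mYd2eIiIiIiIiId3ZvciPeZlVneIm/uqmId2eIiIiIiIiHd2Zp8yJ9ZlVmeIv7qpmIdmeIiIiIiIiHd2Zo9yJNZlVWd66qqZiHdmeIiIiIiIh3d2Zor0IqdlVWasmZmYh3ZneIiIiIiIh3d2Zoy9ckp2VWq4iIiId3ZniIiIiIiIh3d3drlntybIZql3eIh3d2Z4iIiIiIiIh3d3d5ZmamJc/IZnd3d3Zmd4iIiIiIiIiHd3d2ZmZ8Mjj4ZmZmZmZneIiIiIiIiIiIh3eGZmZrgiKPh2ZmZmd4iIiIiIiIiIiIiIiGZmZo8yIq+Hd3d3h3d3d3iIiIiIiIiIiGZmZo+iIjzYiIh3d3d3d3d3iIiIiIiIiHZmZ8n4IiP7iHd3d3d3d3d3d4iIiIiIiHZmfJefYiJPl3d3d3d3d3d3d3eIiIiIiHdnuXd69CIn93d3d3d3d3d3d3d4iIiIiHd7p3d3vzIi2nd3d3d3d3d3d3d3iIiIiHeqd3d3jqIiX3d3d3d3d3d3d3d3eIiIiHnId3d3ePUiLZd3d3d3d3d3d3d3d4iIh4yId3d3d70yJ9d3d3d3d3d3d3d3d3iHd8iId3d3d49CJPd3d4iIiIh3d3d3d3d3d4iId3d3d39yI/h3iIiIiIiId3d3d3d3d3iId3d3d32SIviIiIiIiIiIh3d3d3d3d3iId3d3d3yiIumIiIiIiIiIiHd3d3d3d3iId3d3d3yiI+mIiIiIiIiIiHd3d3d3d3iHd3d3d3yiI/mIiIiIiIiIiId3d3d3d3eHd3d3d3ySI/mIiIiIiIiIiId3d3d3d3d3d3d3d32SI/iIiIiIiIiIiId3d3d3d3d3d3d3d32CI/iIiIiIiIiIiId3d3d3d3d3d3d3d32SI/mIiIiIiIiIiId3d3d3d3d3d3d3d3yiI/mIiIiIiIiIiIh3d3d3d4iId3d3d3rSI8yIiIiIiIiIiIh3d3d3d6mYh3d3d3jyI2+IiIiIiIiIiIh3d3d3d6qZiHd3d3j1I03IiIiIiIiIiId3d3d3d6qYh3d3d3e9IjX6iIiIiIiIiId3d3d3d5iId3d3d3iPUjOPmIiIiIiIiId3d3d3eHd3d3d3d3iK8yM6+YiIiIiIiId3d3d3eGd2Z3d3d3iI6zIzv4iIiIiIiId3d3d3eGZ2d3d3d3iIj4MzPPiIiIiIiId3d3d3eGd3d3d3d4iIifczM8+IiIiIiId3d3d3d3d3d3d3d4iIiJ9jMzz4iIiIiId3d3d3d3d3d3d3d4iIiIr2MzPdiIiIiId3d3d3d3d3d3d3d4iIiIivYzM+uIiIiId3d3d3dw=="/>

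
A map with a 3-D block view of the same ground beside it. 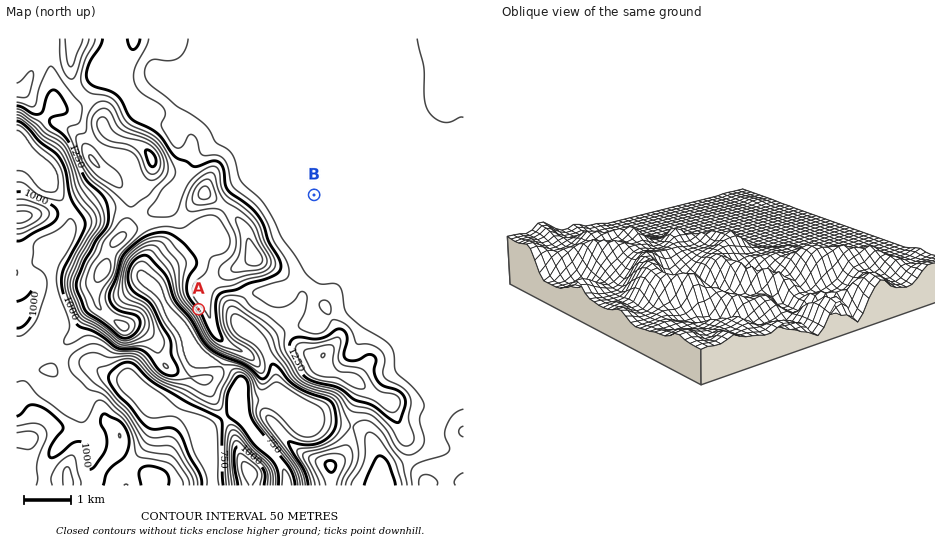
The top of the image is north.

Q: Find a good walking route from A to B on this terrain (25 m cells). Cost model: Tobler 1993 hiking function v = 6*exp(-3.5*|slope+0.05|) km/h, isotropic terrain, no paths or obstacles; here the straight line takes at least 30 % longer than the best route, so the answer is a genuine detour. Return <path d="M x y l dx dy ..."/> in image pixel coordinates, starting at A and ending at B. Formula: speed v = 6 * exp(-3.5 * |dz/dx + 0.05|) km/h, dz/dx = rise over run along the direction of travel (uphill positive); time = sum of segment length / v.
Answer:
<path d="M199 309l7 4 2-1 1-2 7-14 2-2 5-2 19 0 11-6 11 0 21-11 2-2 3-5 0-24 24-49"/>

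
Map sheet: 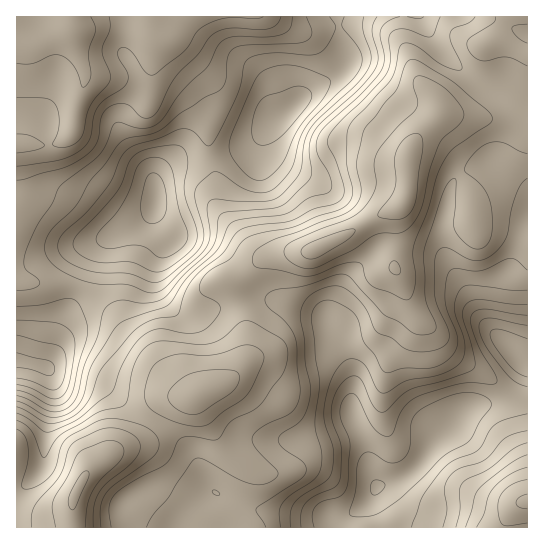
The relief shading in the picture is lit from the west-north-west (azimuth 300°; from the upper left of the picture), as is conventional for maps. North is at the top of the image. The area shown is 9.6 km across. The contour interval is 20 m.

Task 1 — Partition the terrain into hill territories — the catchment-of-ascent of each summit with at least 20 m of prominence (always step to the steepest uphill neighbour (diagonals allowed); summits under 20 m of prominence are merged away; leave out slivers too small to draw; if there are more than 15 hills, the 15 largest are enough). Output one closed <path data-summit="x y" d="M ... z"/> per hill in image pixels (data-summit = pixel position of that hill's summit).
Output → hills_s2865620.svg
<path data-summit="403 202" d="M421 16l-83 0 6 49-7 10-28 17-18 16-16 9-22 27-38 13-37 4-12 7-11 14 0 31 13 21 0 7-9 16-3 13 1 16 8 15 17 15 12 0 15-7 42-9 30 1 40 14 19 27 12 29 0 44 11 22 6 32 8 18 18-6 18-10 10-12 9-16 34-34 9-4 27-2 7-4 10-14 9-24-7-4-23-20-19-20-14-27-18-29-6-22 0-12 8-37 6-11 6-6 20-8 13-1 34 25 0-90-17-7-18-3-20-10-32-28z"/><path data-summit="70 29" d="M337 16l-321 1 1 344 13 2 11 4 7-2 12-40 20-35 13-39 9-10 40-20 11-11 2-28 11-14 12-7 37-4 38-13 22-27 11-5 17-16 28-17 10-9 3-12z"/><path data-summit="199 394" d="M154 208l-12 13-36 18-10 8-7 12-9 31-20 35-8 30-7 12 20 10 26 4 14 6 25 21 39 23 24 24 15 31 6 6 25 13 20 6 71 5 8 3 19-8 14-13 5-9 0-6-7-14-6-32-11-22 0-44-9-24-16-26-12-9-41-12-29 1-36 8-15 7-15-1-14-14-8-15 0-24 11-21 0-7-9-13z"/><path data-summit="77 491" d="M23 361l-7 1 1 166 355-1-3-12 1-16-13 12-18 8-9-3-71-5-20-6-25-13-6-6-15-31-16-18-20-14-27-15-25-21-14-6-26-4-14-5-6-5z"/><path data-summit="527 502" d="M527 361l-7 21-11 17-7 4-27 2-9 4-34 34-9 16-10 12-18 10-19 6-7 16 0 12 4 13 155-1z"/><path data-summit="487 43" d="M527 16l-105 0-1 2 20 33 32 28 20 10 18 3 16 7z"/>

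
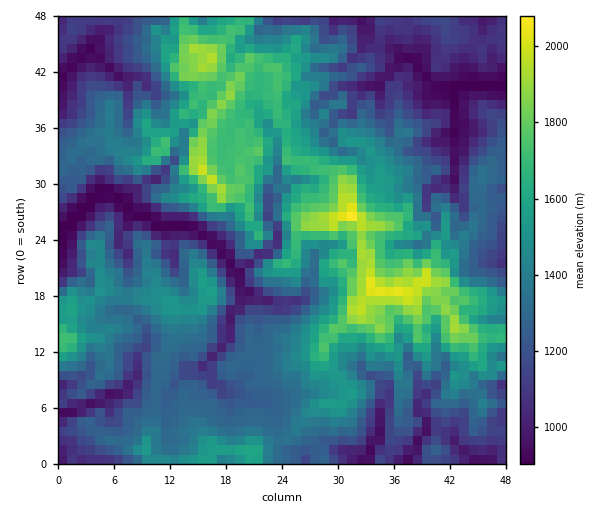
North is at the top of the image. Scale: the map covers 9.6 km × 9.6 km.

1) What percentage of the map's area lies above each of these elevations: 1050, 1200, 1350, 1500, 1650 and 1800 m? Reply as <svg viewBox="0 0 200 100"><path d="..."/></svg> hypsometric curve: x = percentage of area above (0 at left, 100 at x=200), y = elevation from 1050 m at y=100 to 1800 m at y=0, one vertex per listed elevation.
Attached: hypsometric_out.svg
<svg viewBox="0 0 200 100"><path d="M171 100l-33-20-47-20-33-20-24-20-22-20"/></svg>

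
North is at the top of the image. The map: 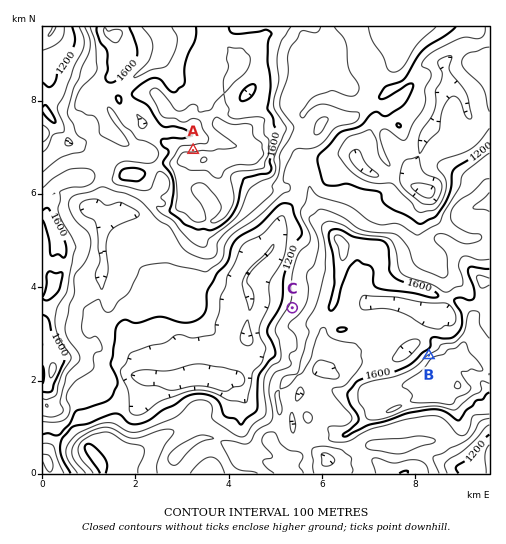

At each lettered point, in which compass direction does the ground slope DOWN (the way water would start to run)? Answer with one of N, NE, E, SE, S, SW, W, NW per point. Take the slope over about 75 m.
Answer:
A N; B NW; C NW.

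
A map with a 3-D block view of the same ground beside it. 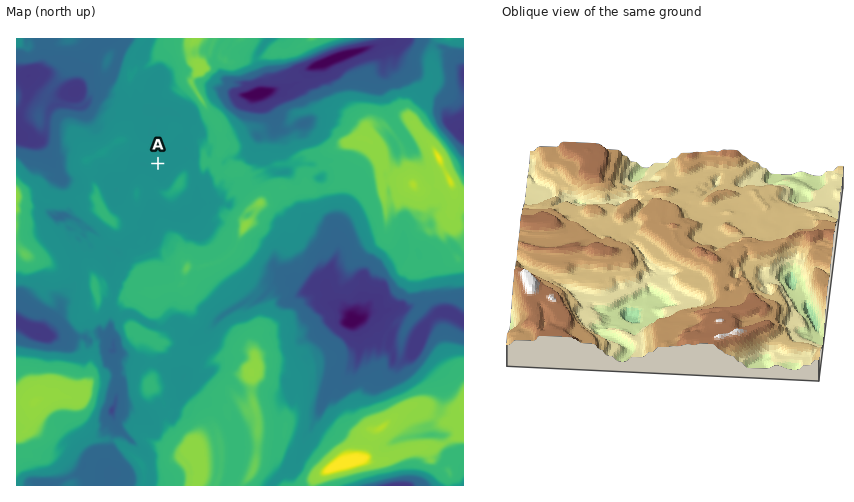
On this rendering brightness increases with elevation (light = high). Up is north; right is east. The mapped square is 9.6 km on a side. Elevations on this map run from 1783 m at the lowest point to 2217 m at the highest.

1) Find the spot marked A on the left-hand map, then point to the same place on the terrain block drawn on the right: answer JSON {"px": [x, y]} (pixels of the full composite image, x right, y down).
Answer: {"px": [748, 224]}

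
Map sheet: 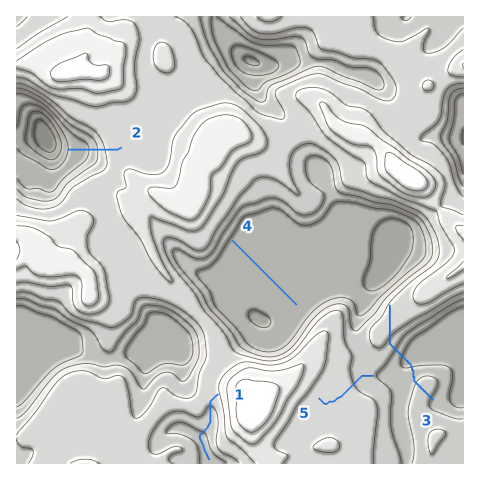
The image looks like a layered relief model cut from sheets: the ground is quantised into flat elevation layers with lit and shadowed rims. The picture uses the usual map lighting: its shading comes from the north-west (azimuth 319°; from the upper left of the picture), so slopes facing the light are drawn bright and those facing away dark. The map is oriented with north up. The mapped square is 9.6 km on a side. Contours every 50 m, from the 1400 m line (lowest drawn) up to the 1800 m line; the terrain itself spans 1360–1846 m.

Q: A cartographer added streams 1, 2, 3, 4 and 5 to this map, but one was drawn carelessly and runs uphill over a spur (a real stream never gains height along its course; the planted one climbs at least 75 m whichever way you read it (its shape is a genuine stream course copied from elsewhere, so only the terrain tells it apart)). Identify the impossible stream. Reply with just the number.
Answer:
3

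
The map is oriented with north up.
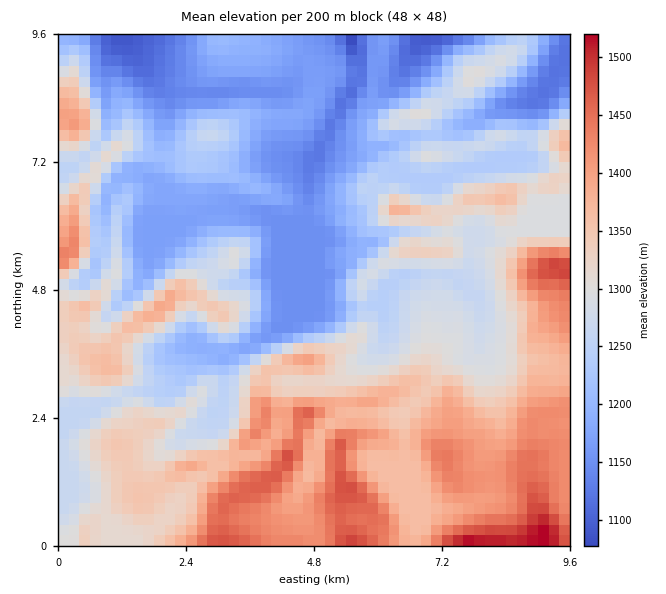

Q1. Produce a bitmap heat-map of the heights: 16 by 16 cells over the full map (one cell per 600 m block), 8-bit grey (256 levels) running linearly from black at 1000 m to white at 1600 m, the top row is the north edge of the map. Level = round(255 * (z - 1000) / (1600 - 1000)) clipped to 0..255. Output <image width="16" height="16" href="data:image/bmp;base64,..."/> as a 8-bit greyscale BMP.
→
<image width="16" height="16" href="data:image/bmp;base64,Qk02BQAAAAAAADYEAAAoAAAAEAAAABAAAAABAAgAAAAAAAABAAATCwAAEwsAAAABAAAAAAAAAAAAAAEBAQACAgIAAwMDAAQEBAAFBQUABgYGAAcHBwAICAgACQkJAAoKCgALCwsADAwMAA0NDQAODg4ADw8PABAQEAAREREAEhISABMTEwAUFBQAFRUVABYWFgAXFxcAGBgYABkZGQAaGhoAGxsbABwcHAAdHR0AHh4eAB8fHwAgICAAISEhACIiIgAjIyMAJCQkACUlJQAmJiYAJycnACgoKAApKSkAKioqACsrKwAsLCwALS0tAC4uLgAvLy8AMDAwADExMQAyMjIAMzMzADQ0NAA1NTUANjY2ADc3NwA4ODgAOTk5ADo6OgA7OzsAPDw8AD09PQA+Pj4APz8/AEBAQABBQUEAQkJCAENDQwBEREQARUVFAEZGRgBHR0cASEhIAElJSQBKSkoAS0tLAExMTABNTU0ATk5OAE9PTwBQUFAAUVFRAFJSUgBTU1MAVFRUAFVVVQBWVlYAV1dXAFhYWABZWVkAWlpaAFtbWwBcXFwAXV1dAF5eXgBfX18AYGBgAGFhYQBiYmIAY2NjAGRkZABlZWUAZmZmAGdnZwBoaGgAaWlpAGpqagBra2sAbGxsAG1tbQBubm4Ab29vAHBwcABxcXEAcnJyAHNzcwB0dHQAdXV1AHZ2dgB3d3cAeHh4AHl5eQB6enoAe3t7AHx8fAB9fX0Afn5+AH9/fwCAgIAAgYGBAIKCggCDg4MAhISEAIWFhQCGhoYAh4eHAIiIiACJiYkAioqKAIuLiwCMjIwAjY2NAI6OjgCPj48AkJCQAJGRkQCSkpIAk5OTAJSUlACVlZUAlpaWAJeXlwCYmJgAmZmZAJqamgCbm5sAnJycAJ2dnQCenp4An5+fAKCgoAChoaEAoqKiAKOjowCkpKQApaWlAKampgCnp6cAqKioAKmpqQCqqqoAq6urAKysrACtra0Arq6uAK+vrwCwsLAAsbGxALKysgCzs7MAtLS0ALW1tQC2trYAt7e3ALi4uAC5ubkAurq6ALu7uwC8vLwAvb29AL6+vgC/v78AwMDAAMHBwQDCwsIAw8PDAMTExADFxcUAxsbGAMfHxwDIyMgAycnJAMrKygDLy8sAzMzMAM3NzQDOzs4Az8/PANDQ0ADR0dEA0tLSANPT0wDU1NQA1dXVANbW1gDX19cA2NjYANnZ2QDa2toA29vbANzc3ADd3d0A3t7eAN/f3wDg4OAA4eHhAOLi4gDj4+MA5OTkAOXl5QDm5uYA5+fnAOjo6ADp6ekA6urqAOvr6wDs7OwA7e3tAO7u7gDv7+8A8PDwAPHx8QDy8vIA8/PzAPT09AD19fUA9vb2APf39wD4+PgA+fn5APr6+gD7+/sA/Pz8AP39/QD+/v4A////AIKGiZK0wreyvcSuo8HL0dF0hpSPosC8qsDCoZ2tr7+9dYqQkZqluLK3qJuntq+8uHSKjoB0jay0q6ydqa+msbR0dnp0dnimpZ+fmpmhkaOuipd6YGBljJeNgIiOhX6Qno+Oh2VaYk1hcXtxfnx5kqeNen+YiYFQP0dpbHh2dpa0gXJWb3lvSD9FbHBycnyryKhoTUpbaUo/Q1Vygn16jJaaX1JJSUdFQUpii4SGioR9eWlRUVhVSjxEYGhmbHZ5hIV2aFloXUU+Ok5dbmttaoikX1dGVldMSTtJaXVgTkVXhkU5OUFDQ0RDOj1QdG1INV4xKzZLUk5GPzQ7L01oaDw="/>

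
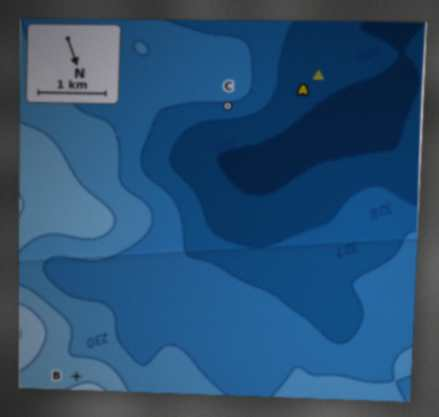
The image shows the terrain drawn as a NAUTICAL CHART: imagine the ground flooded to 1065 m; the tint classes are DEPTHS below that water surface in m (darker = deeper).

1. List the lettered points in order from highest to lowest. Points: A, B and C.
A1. B C A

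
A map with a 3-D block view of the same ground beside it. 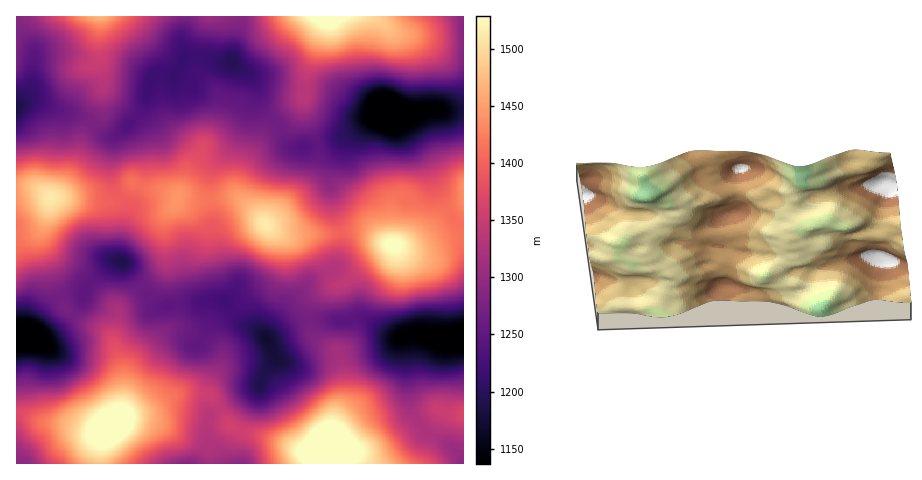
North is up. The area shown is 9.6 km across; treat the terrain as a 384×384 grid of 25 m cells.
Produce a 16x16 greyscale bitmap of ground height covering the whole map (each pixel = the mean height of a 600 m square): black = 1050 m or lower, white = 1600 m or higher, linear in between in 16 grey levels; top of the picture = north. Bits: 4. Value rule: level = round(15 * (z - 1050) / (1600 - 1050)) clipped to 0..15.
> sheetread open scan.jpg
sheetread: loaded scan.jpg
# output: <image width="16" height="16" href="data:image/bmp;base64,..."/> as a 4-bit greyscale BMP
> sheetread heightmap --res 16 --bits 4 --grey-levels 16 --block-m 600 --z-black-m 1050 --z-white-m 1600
<image width="16" height="16" href="data:image/bmp;base64,Qk32AAAAAAAAAHYAAAAoAAAAEAAAABAAAAABAAQAAAAAAIAAAAATCwAAEwsAABAAAAAAAAAAAAAAABEREQAiIiIAMzMzAERERABVVVUAZmZmAHd3dwCIiIgAmZmZAKqqqgC7u7sAzMzMAN3d3QDu7u4A////AIrMqHeL7tqHm97KiInNuYh4rLqXVYqXd0R6mHZEZ2REI3h2ZURmUyJGZ2ZVVWZmVHZlZmVneIqpmGVoiJqYrcq6iJqazKm8urypqqq7mJqqqpiZmYdmeIl3dmeIdlVEVlZmVmZmdSEjVndVVVaGRFVniGVUV5mZl2iqhmZ6zMuo"/>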